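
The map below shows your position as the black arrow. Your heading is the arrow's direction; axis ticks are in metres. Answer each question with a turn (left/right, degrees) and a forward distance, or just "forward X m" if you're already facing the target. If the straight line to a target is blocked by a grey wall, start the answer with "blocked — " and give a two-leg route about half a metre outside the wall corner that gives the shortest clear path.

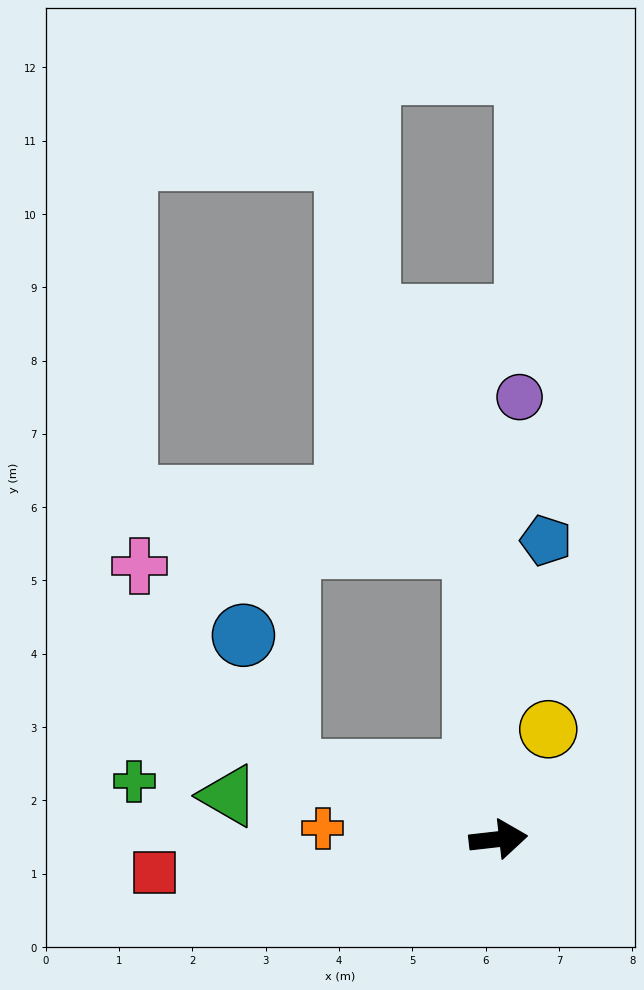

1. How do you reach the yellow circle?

turn left 59°, forward 1.6 m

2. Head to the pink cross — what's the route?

blocked — turn left 156°, forward 3.0 m, then turn right 36°, forward 3.5 m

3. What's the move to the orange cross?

turn left 170°, forward 2.4 m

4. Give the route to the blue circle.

blocked — turn left 156°, forward 3.0 m, then turn right 54°, forward 2.0 m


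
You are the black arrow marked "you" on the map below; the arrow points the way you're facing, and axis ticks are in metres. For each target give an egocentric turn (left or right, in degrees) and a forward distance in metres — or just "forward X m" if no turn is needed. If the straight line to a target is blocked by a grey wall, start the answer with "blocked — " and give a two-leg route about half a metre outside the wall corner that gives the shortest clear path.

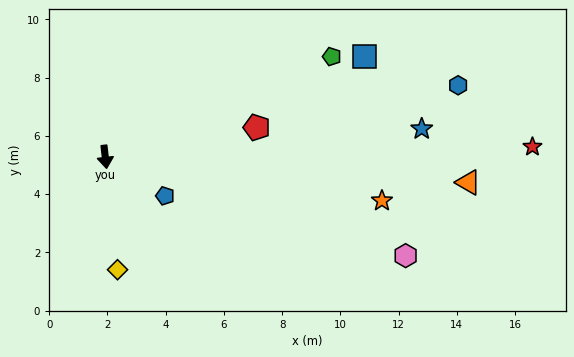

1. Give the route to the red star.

turn left 85°, forward 14.7 m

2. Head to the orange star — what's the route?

turn left 74°, forward 9.6 m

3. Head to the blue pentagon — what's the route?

turn left 50°, forward 2.5 m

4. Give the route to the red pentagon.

turn left 94°, forward 5.3 m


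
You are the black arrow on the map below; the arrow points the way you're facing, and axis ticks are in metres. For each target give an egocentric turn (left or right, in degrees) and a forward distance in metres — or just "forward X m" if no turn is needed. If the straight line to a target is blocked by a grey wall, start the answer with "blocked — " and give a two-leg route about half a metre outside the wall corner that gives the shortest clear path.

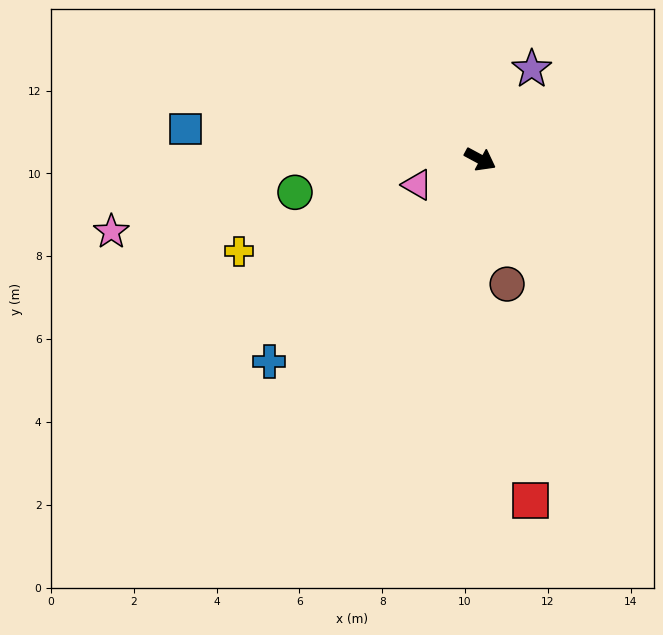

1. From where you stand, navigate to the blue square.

turn right 158°, forward 7.1 m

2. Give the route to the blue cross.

turn right 108°, forward 7.1 m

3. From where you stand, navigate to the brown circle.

turn right 50°, forward 3.1 m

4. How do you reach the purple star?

turn left 89°, forward 2.5 m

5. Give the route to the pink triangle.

turn right 130°, forward 1.6 m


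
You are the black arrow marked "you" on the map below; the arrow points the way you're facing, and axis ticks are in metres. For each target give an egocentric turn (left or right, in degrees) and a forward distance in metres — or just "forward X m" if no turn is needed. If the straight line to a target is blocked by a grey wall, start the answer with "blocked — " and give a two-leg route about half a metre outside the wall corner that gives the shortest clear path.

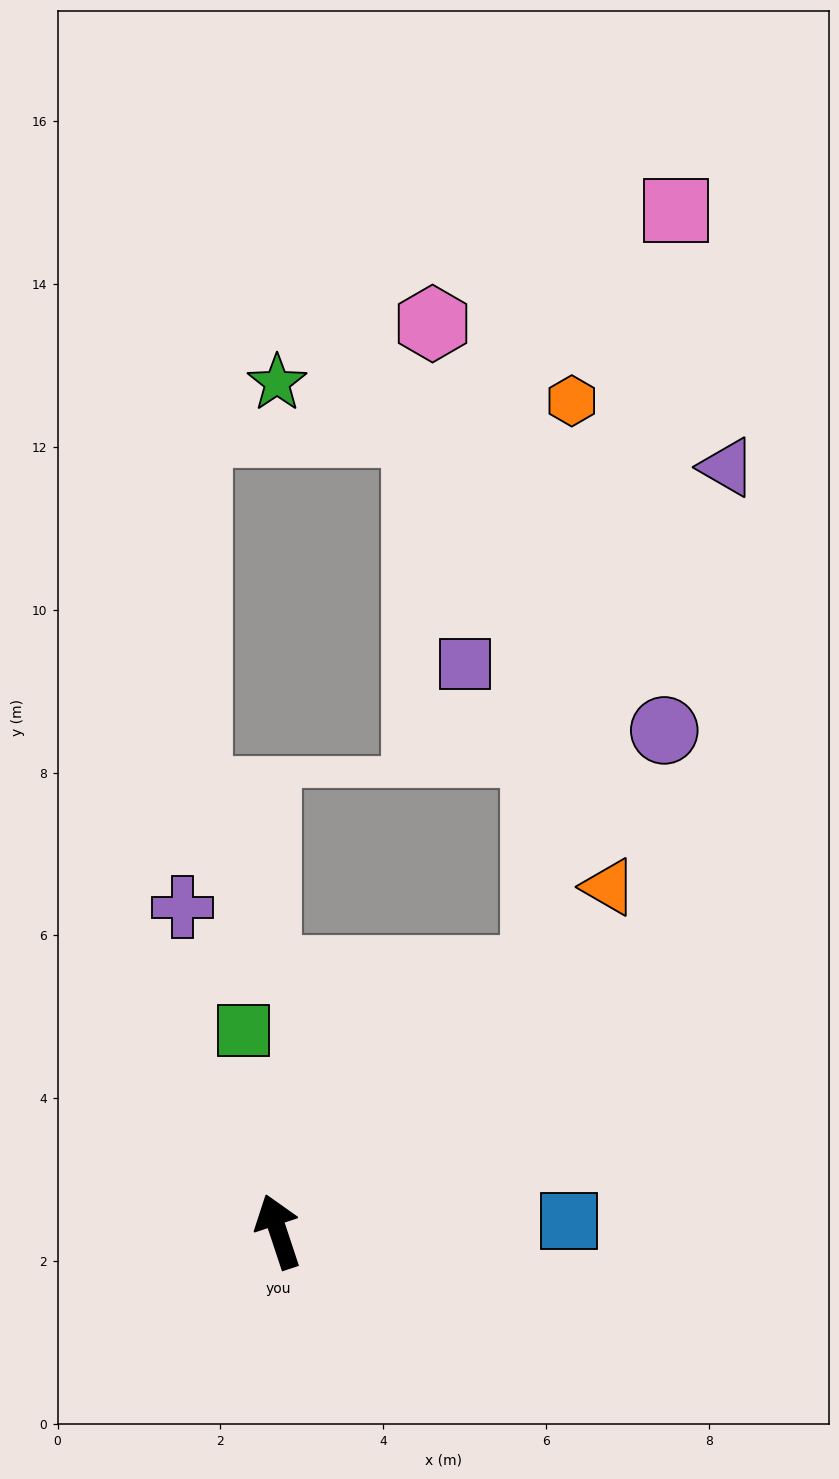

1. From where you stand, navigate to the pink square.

blocked — turn right 63°, forward 4.5 m, then turn left 34°, forward 9.5 m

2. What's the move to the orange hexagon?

blocked — turn right 63°, forward 4.5 m, then turn left 41°, forward 7.0 m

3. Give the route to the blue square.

turn right 106°, forward 3.6 m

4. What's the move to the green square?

turn right 9°, forward 2.5 m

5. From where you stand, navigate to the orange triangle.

turn right 62°, forward 5.9 m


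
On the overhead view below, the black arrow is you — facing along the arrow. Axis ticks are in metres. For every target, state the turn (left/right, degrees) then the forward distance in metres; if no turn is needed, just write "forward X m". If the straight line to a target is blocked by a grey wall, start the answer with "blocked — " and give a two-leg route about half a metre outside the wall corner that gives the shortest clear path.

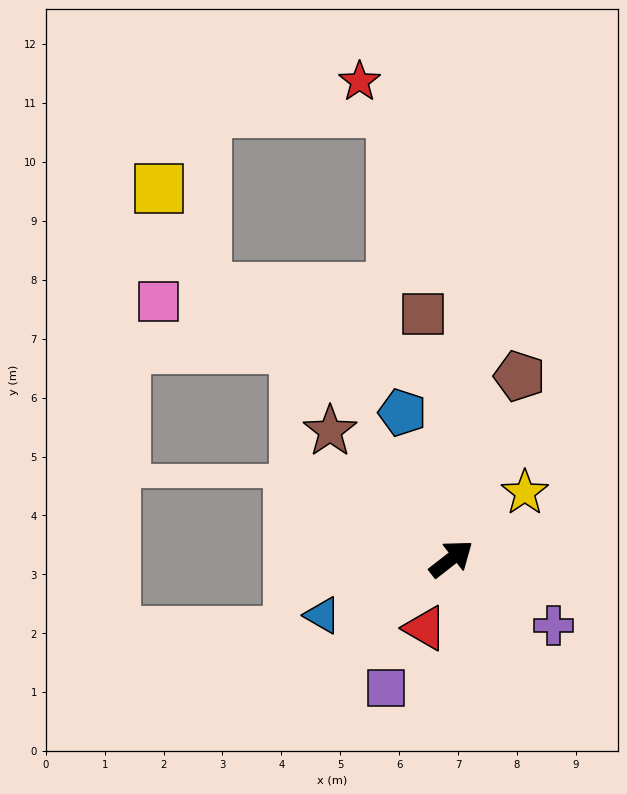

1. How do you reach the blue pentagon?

turn left 71°, forward 2.6 m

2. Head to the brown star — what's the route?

turn left 96°, forward 3.0 m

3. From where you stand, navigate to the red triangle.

turn right 149°, forward 1.3 m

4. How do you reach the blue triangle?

turn left 166°, forward 2.4 m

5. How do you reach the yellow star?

turn left 4°, forward 1.7 m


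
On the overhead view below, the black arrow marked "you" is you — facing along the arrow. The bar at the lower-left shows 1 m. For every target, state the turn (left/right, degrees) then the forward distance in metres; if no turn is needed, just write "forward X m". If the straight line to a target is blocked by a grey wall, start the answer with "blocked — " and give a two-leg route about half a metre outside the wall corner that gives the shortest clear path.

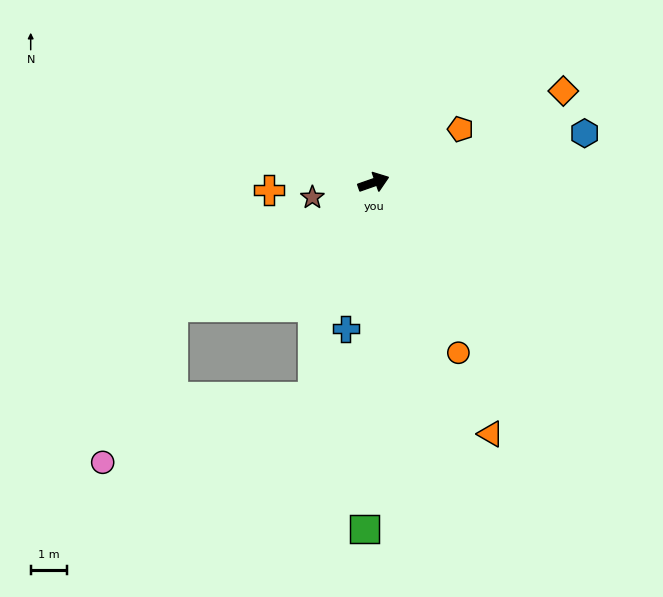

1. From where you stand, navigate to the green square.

turn right 111°, forward 9.6 m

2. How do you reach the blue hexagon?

turn right 6°, forward 6.0 m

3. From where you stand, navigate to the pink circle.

blocked — turn right 168°, forward 6.5 m, then turn left 34°, forward 4.7 m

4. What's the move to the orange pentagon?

turn left 12°, forward 2.8 m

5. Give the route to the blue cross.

turn right 120°, forward 4.1 m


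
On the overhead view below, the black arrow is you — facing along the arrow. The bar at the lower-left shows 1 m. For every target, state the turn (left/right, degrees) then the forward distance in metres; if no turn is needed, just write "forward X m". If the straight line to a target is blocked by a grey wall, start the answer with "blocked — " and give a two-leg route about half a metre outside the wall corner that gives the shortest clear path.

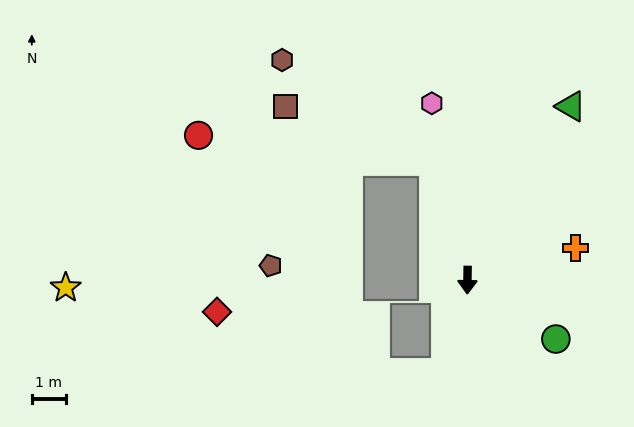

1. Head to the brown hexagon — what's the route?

blocked — turn right 163°, forward 3.6 m, then turn left 40°, forward 5.3 m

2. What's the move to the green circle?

turn left 57°, forward 3.1 m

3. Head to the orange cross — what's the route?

turn left 107°, forward 3.3 m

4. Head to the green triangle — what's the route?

turn left 150°, forward 5.9 m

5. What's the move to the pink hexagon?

turn right 168°, forward 5.3 m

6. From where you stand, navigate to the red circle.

blocked — turn right 163°, forward 3.6 m, then turn left 68°, forward 6.9 m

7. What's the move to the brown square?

blocked — turn right 163°, forward 3.6 m, then turn left 53°, forward 4.6 m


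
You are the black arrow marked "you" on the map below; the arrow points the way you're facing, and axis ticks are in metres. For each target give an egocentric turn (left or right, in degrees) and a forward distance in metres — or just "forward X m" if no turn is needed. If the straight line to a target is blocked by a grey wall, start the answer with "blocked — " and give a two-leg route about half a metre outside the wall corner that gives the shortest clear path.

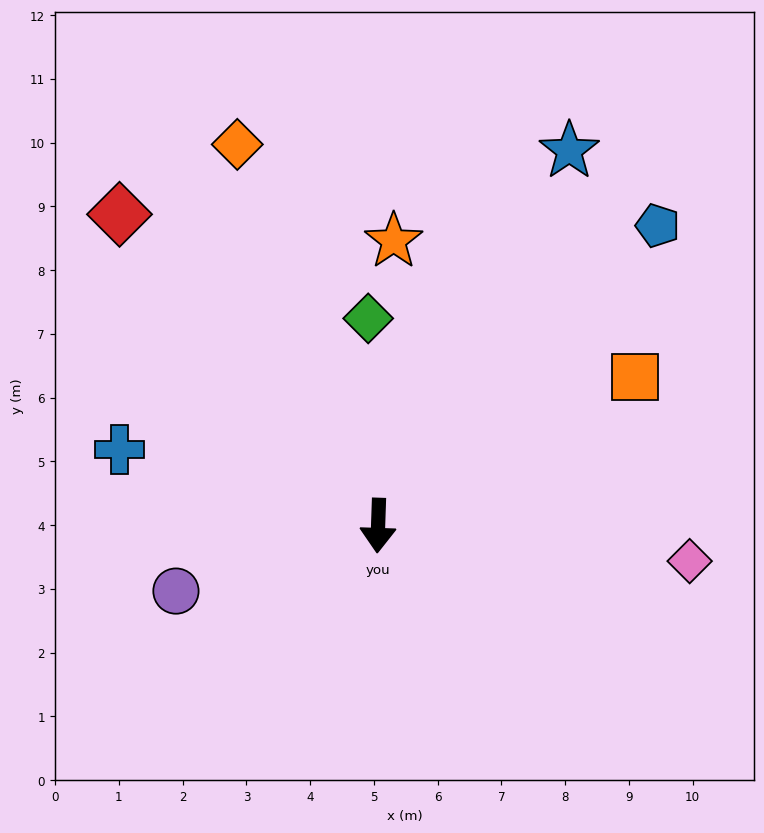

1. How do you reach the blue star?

turn left 155°, forward 6.6 m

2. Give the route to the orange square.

turn left 122°, forward 4.7 m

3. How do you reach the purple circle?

turn right 70°, forward 3.3 m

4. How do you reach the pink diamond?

turn left 85°, forward 4.9 m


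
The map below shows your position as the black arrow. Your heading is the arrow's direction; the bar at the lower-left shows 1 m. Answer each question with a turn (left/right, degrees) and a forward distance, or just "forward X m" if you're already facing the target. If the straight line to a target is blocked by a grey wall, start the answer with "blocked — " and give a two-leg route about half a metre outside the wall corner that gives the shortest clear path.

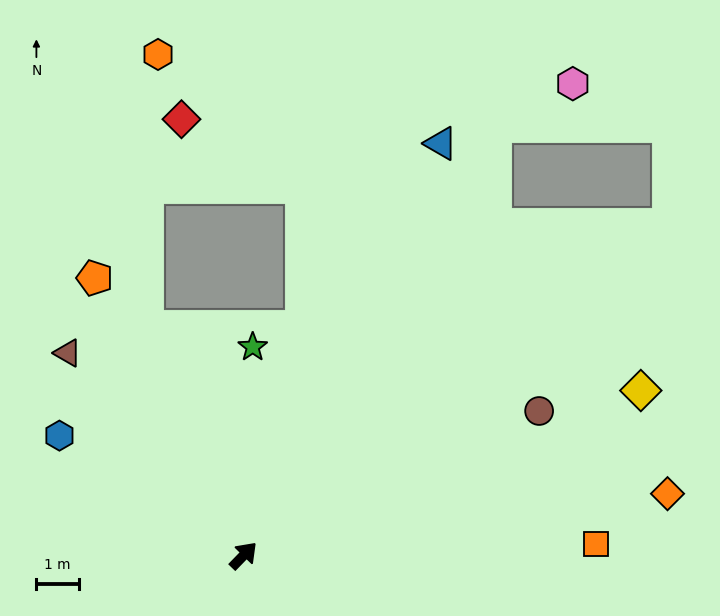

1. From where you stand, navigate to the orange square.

turn right 44°, forward 8.3 m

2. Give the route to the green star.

turn left 42°, forward 4.9 m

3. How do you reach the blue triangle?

turn left 19°, forward 10.8 m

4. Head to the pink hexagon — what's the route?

blocked — turn left 14°, forward 11.7 m, then turn right 32°, forward 2.1 m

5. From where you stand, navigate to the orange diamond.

turn right 38°, forward 10.1 m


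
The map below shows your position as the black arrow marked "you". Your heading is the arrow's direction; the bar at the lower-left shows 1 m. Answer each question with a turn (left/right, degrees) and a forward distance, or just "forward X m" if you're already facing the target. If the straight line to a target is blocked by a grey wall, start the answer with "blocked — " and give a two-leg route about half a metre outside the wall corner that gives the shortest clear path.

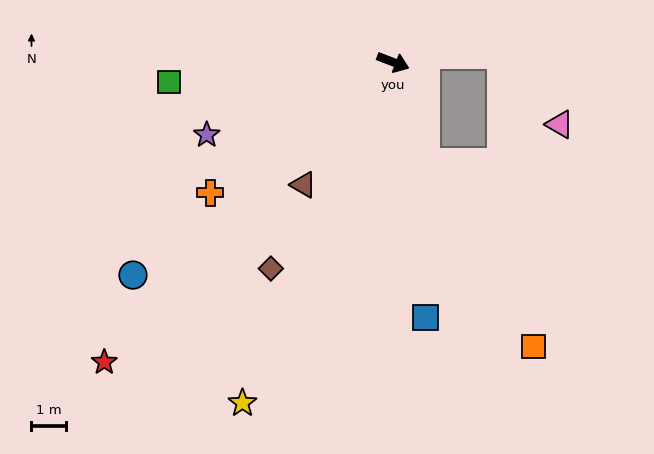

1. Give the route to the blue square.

turn right 62°, forward 7.4 m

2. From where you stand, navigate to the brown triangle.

turn right 105°, forward 4.4 m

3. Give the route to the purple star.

turn right 138°, forward 5.7 m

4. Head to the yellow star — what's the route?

turn right 93°, forward 10.7 m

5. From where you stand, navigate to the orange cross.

turn right 123°, forward 6.4 m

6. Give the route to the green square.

turn right 154°, forward 6.5 m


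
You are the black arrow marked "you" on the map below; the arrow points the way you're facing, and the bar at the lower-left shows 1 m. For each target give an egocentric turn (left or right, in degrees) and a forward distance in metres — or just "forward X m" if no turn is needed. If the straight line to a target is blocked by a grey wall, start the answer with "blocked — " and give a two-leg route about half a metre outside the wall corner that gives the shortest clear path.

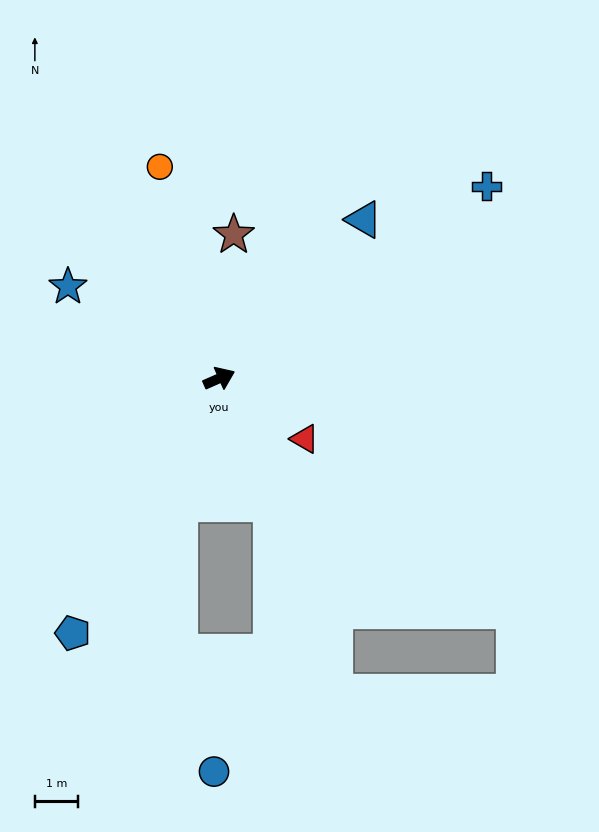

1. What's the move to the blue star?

turn left 125°, forward 4.1 m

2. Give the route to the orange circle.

turn left 82°, forward 5.1 m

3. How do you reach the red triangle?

turn right 59°, forward 2.4 m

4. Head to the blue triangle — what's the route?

turn left 24°, forward 5.0 m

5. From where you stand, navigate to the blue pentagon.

turn right 144°, forward 6.8 m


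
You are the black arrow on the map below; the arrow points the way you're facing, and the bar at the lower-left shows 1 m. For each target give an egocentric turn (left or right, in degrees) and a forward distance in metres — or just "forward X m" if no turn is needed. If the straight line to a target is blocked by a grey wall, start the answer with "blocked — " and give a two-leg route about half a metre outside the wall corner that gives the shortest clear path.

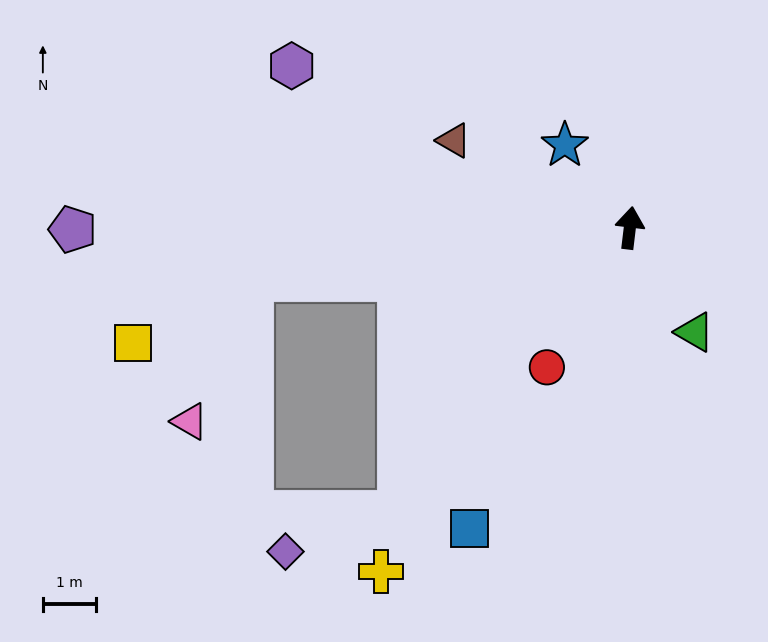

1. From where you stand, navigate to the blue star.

turn left 45°, forward 2.0 m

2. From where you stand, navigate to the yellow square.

blocked — turn left 105°, forward 7.2 m, then turn left 20°, forward 2.5 m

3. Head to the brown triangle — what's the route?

turn left 70°, forward 3.7 m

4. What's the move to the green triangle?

turn right 141°, forward 2.3 m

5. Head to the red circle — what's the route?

turn left 156°, forward 3.1 m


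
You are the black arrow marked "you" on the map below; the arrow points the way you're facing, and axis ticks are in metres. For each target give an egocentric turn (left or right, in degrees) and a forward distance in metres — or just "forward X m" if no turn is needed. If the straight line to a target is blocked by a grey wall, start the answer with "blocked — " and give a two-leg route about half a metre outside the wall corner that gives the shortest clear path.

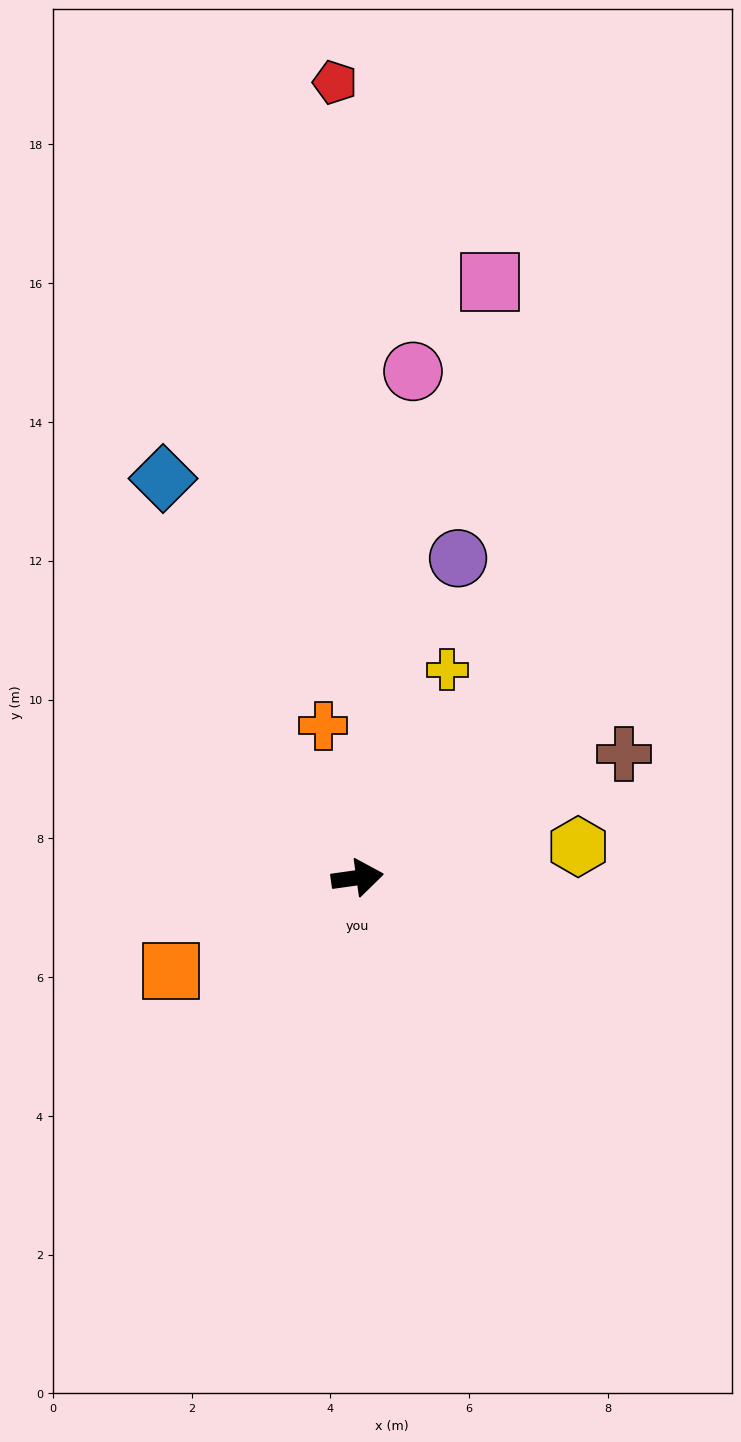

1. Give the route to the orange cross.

turn left 95°, forward 2.2 m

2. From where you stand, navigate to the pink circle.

turn left 76°, forward 7.3 m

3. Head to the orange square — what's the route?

turn right 161°, forward 3.0 m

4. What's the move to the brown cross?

turn left 17°, forward 4.2 m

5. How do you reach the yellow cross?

turn left 59°, forward 3.3 m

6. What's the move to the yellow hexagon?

forward 3.2 m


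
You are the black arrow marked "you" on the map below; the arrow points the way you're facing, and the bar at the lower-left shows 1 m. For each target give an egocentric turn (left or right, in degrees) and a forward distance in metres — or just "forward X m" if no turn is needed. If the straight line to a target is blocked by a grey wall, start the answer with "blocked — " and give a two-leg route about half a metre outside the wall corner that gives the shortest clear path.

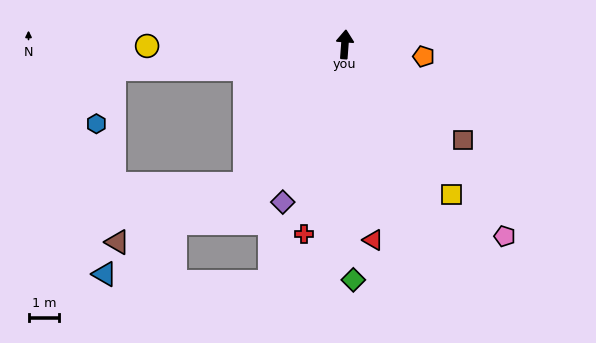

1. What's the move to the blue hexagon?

blocked — turn left 100°, forward 7.6 m, then turn left 68°, forward 1.9 m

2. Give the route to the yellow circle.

turn left 95°, forward 6.5 m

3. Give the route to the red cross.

turn left 172°, forward 6.4 m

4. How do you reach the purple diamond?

turn left 163°, forward 5.5 m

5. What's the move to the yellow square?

turn right 140°, forward 6.0 m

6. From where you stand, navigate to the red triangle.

turn right 167°, forward 6.5 m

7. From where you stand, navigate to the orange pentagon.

turn right 94°, forward 2.6 m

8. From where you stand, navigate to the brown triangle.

blocked — turn left 149°, forward 5.6 m, then turn right 30°, forward 4.6 m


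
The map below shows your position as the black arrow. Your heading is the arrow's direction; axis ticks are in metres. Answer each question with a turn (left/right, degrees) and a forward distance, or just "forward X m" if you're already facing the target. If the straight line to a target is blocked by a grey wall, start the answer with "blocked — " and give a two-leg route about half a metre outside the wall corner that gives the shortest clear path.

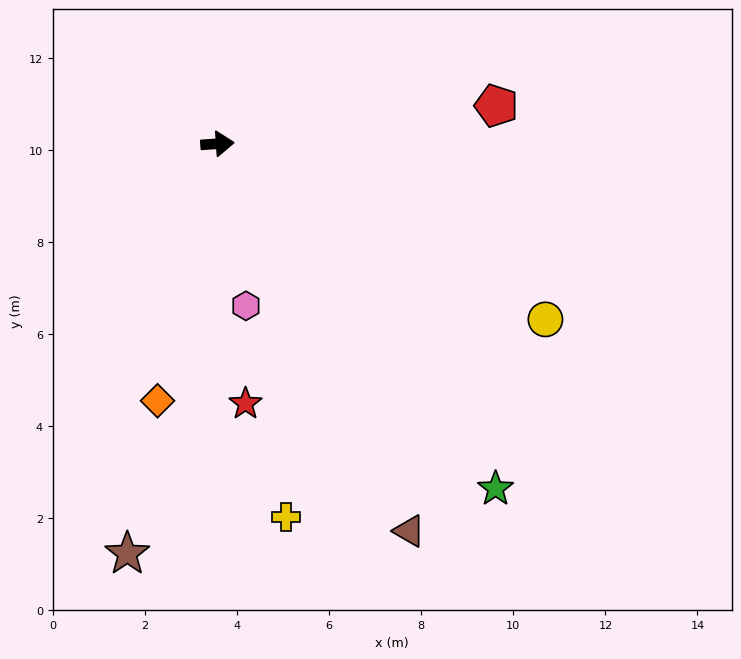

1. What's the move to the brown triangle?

turn right 68°, forward 9.4 m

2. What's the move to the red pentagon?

turn left 4°, forward 6.1 m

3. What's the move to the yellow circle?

turn right 32°, forward 8.1 m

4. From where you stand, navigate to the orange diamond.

turn right 107°, forward 5.7 m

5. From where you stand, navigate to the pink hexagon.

turn right 84°, forward 3.6 m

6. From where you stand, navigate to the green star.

turn right 55°, forward 9.6 m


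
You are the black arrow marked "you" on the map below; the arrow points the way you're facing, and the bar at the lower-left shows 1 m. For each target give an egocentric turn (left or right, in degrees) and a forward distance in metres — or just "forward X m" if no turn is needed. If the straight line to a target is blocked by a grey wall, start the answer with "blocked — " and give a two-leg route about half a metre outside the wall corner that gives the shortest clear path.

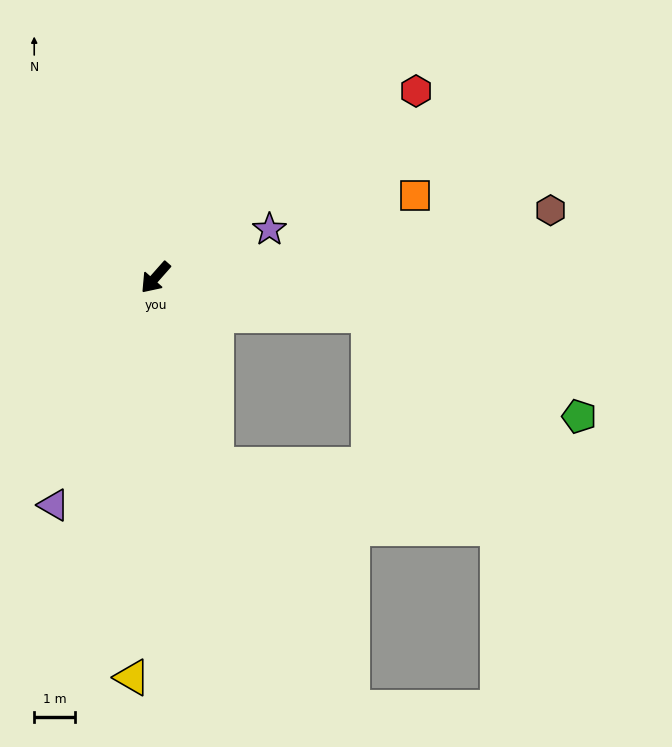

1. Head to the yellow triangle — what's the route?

turn left 38°, forward 9.8 m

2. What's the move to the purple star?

turn left 154°, forward 3.0 m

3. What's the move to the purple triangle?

turn left 17°, forward 6.1 m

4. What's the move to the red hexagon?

turn left 167°, forward 7.9 m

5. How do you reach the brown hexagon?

turn left 141°, forward 9.8 m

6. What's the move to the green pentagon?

blocked — turn left 121°, forward 5.3 m, then turn right 15°, forward 5.7 m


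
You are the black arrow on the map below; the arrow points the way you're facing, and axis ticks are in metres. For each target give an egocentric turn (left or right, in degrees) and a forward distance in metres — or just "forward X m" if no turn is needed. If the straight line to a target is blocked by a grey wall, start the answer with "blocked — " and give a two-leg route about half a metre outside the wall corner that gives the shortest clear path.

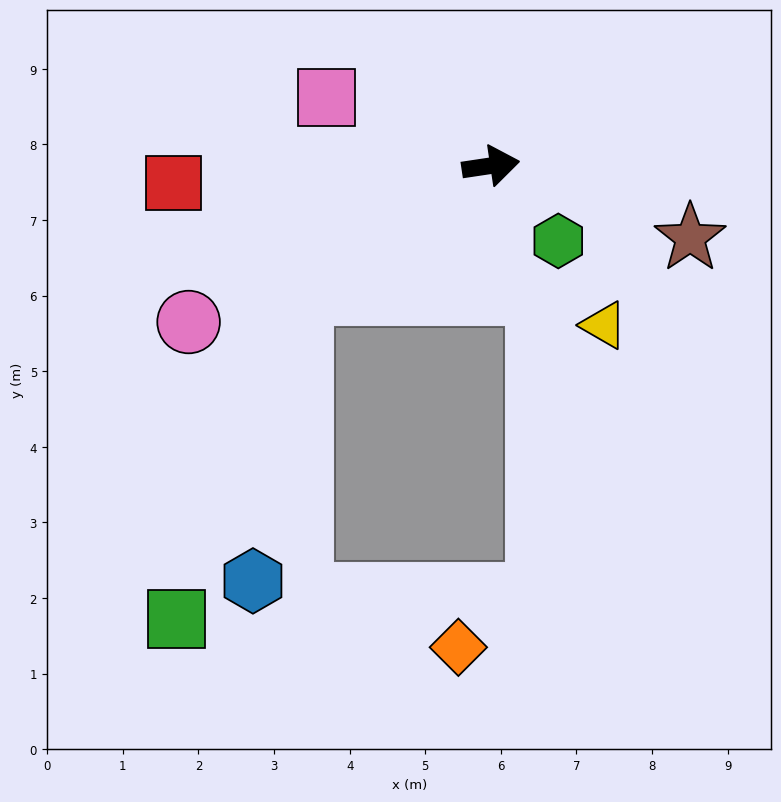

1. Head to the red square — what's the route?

turn left 175°, forward 4.2 m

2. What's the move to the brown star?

turn right 28°, forward 2.8 m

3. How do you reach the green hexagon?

turn right 57°, forward 1.3 m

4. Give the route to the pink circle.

turn right 161°, forward 4.5 m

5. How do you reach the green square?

blocked — turn right 155°, forward 3.0 m, then turn left 36°, forward 4.6 m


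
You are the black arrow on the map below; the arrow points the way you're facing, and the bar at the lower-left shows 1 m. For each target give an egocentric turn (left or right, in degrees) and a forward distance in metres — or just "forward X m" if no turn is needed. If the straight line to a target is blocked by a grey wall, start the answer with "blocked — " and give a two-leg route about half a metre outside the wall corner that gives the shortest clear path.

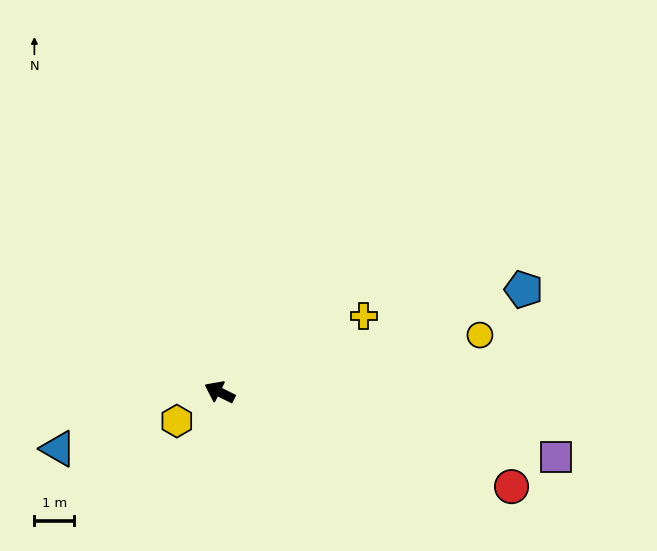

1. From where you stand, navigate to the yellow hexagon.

turn left 61°, forward 1.3 m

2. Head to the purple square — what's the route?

turn right 165°, forward 8.6 m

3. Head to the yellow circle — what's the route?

turn right 141°, forward 6.7 m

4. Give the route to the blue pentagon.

turn right 135°, forward 8.0 m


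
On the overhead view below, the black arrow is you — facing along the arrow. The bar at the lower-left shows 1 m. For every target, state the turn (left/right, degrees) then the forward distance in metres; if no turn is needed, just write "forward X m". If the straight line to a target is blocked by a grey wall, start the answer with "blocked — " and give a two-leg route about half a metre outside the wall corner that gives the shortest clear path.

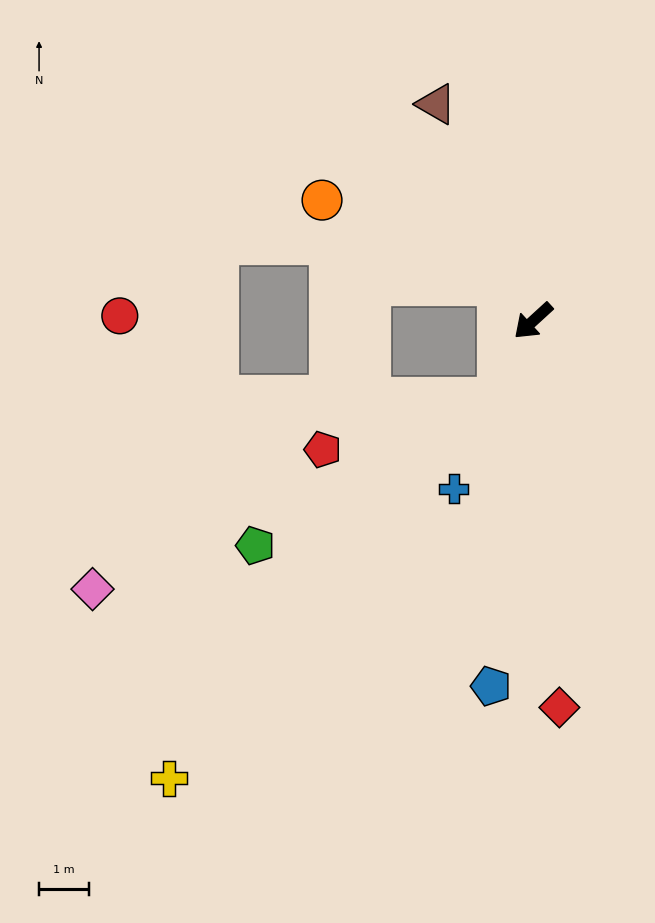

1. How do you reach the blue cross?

turn left 22°, forward 3.7 m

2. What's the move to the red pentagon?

blocked — turn left 23°, forward 1.7 m, then turn right 49°, forward 3.6 m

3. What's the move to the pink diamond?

blocked — turn left 23°, forward 1.7 m, then turn right 40°, forward 8.9 m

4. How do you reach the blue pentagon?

turn left 41°, forward 7.3 m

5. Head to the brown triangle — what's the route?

turn right 108°, forward 4.7 m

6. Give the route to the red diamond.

turn left 51°, forward 7.7 m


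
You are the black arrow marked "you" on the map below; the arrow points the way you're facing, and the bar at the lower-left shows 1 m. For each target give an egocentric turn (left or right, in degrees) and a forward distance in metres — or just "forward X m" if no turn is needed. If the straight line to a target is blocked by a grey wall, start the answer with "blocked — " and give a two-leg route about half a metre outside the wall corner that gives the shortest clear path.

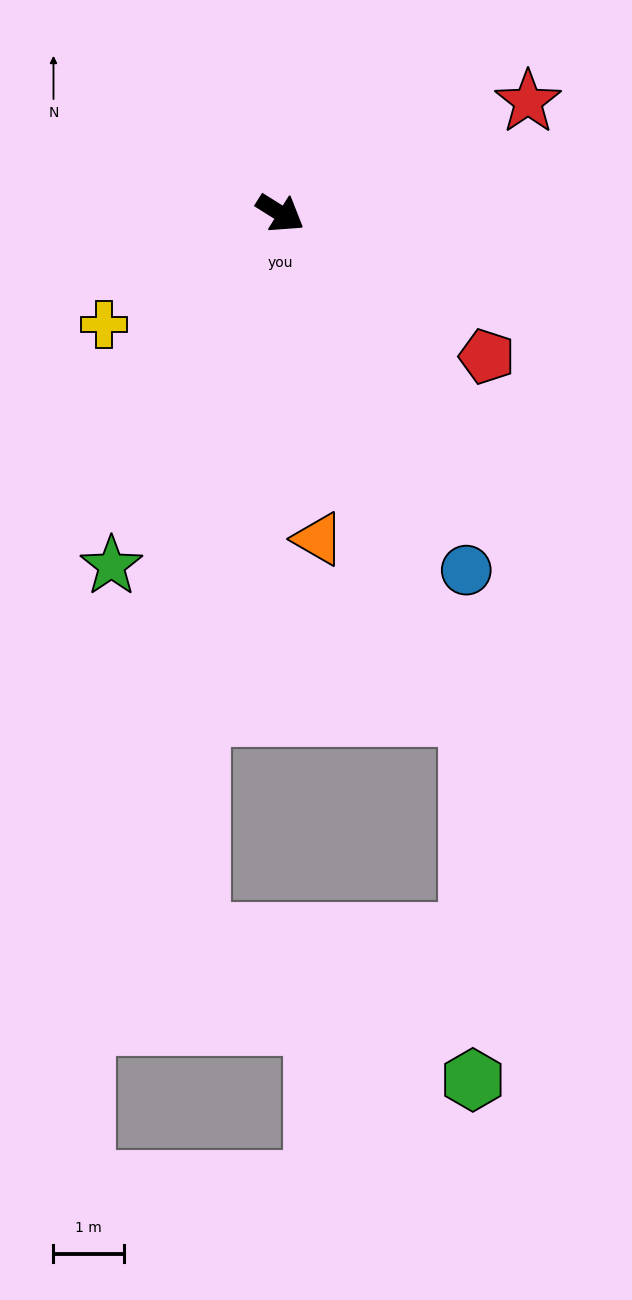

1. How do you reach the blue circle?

turn right 30°, forward 5.7 m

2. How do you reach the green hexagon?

blocked — turn right 37°, forward 7.6 m, then turn right 20°, forward 5.2 m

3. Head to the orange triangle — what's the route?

turn right 51°, forward 4.6 m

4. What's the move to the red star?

turn left 56°, forward 3.8 m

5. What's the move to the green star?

turn right 84°, forward 5.5 m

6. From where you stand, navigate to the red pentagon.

turn right 3°, forward 3.6 m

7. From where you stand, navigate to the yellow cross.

turn right 116°, forward 2.9 m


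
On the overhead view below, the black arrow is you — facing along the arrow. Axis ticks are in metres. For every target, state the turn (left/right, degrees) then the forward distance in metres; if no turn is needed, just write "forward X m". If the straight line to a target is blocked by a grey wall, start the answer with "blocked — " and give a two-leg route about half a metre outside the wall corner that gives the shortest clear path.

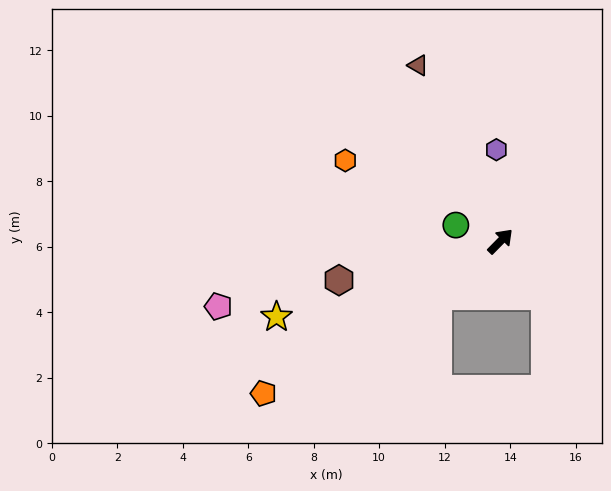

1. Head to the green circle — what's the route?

turn left 115°, forward 1.4 m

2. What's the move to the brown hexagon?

turn left 148°, forward 5.1 m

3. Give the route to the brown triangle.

turn left 70°, forward 5.9 m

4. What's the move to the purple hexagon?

turn left 47°, forward 2.8 m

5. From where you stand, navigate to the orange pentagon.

turn left 167°, forward 8.6 m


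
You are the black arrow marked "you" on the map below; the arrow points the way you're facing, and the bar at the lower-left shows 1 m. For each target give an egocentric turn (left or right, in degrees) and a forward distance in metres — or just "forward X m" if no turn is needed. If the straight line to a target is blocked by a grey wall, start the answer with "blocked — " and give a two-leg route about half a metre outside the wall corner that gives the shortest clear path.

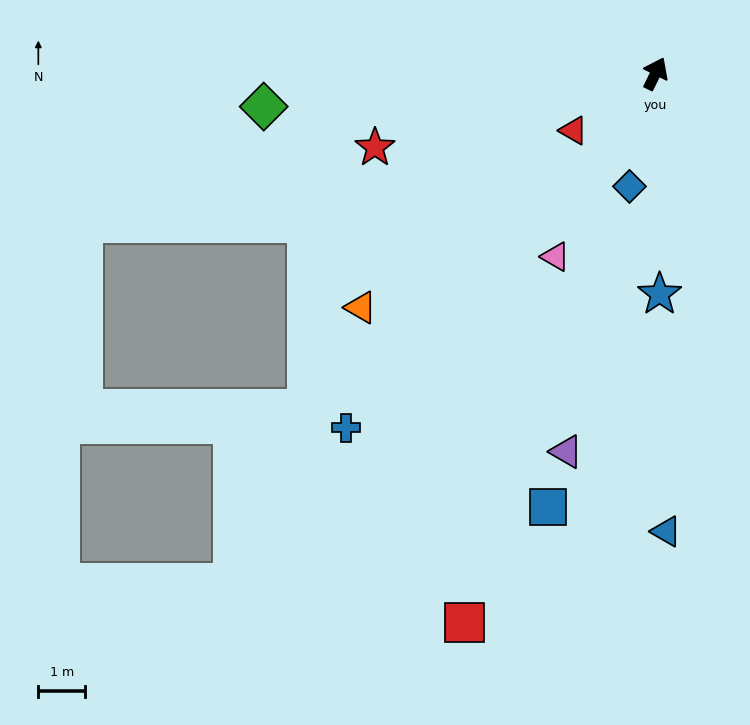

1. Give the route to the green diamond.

turn left 121°, forward 8.4 m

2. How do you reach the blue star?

turn right 153°, forward 4.7 m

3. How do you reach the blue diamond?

turn right 167°, forward 2.5 m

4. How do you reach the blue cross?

turn left 165°, forward 10.0 m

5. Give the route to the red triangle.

turn left 151°, forward 2.1 m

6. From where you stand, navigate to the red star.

turn left 131°, forward 6.2 m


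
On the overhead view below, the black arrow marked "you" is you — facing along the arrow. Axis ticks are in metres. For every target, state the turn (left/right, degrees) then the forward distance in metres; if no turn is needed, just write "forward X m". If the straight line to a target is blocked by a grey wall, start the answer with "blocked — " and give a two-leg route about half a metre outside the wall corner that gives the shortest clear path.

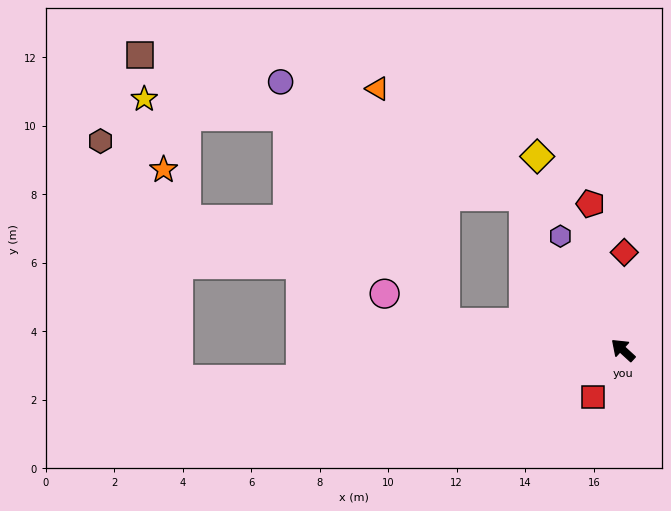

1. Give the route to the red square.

turn left 100°, forward 1.6 m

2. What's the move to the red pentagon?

turn right 35°, forward 4.4 m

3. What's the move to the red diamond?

turn right 48°, forward 2.8 m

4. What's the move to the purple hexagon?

turn right 19°, forward 3.8 m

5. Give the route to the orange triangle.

blocked — turn left 34°, forward 5.2 m, then turn right 65°, forward 7.1 m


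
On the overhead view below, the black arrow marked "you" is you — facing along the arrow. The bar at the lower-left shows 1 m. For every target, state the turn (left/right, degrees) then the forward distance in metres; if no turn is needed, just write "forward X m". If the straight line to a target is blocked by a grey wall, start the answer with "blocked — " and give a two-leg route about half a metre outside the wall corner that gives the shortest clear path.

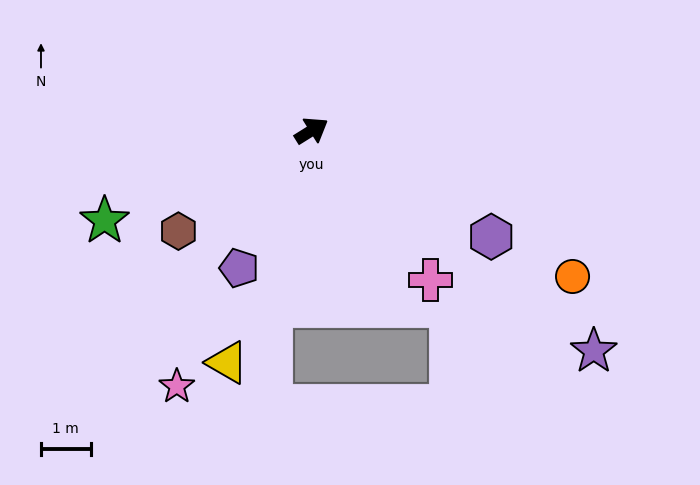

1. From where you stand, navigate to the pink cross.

turn right 84°, forward 3.8 m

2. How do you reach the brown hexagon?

turn right 175°, forward 3.4 m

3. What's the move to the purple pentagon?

turn right 150°, forward 3.1 m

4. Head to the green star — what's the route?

turn left 172°, forward 4.5 m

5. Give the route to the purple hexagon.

turn right 63°, forward 4.2 m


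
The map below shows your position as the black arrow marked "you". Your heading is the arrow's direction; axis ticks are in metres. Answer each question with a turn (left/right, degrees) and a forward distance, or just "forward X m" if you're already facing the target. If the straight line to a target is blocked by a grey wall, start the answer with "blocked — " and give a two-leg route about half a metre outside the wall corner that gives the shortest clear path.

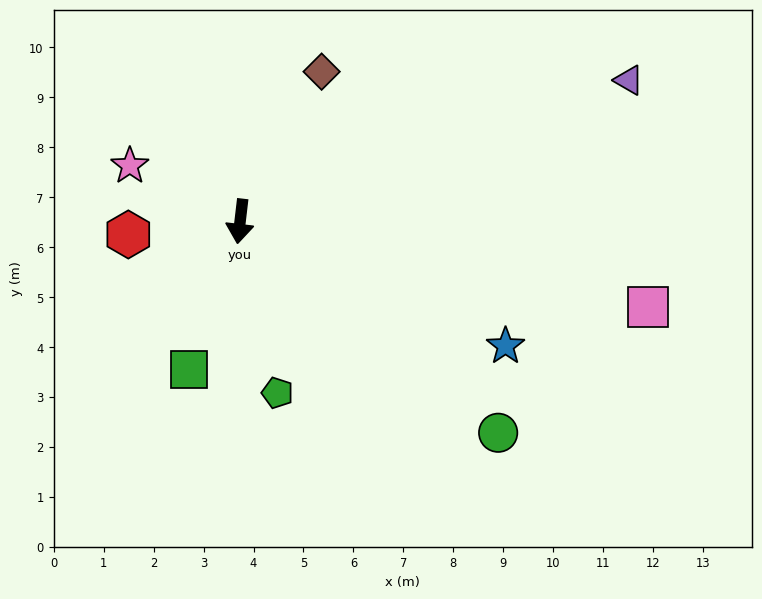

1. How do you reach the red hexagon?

turn right 77°, forward 2.3 m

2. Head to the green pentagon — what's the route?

turn left 19°, forward 3.5 m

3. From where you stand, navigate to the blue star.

turn left 72°, forward 5.9 m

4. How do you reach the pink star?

turn right 110°, forward 2.5 m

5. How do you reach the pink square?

turn left 85°, forward 8.4 m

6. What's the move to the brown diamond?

turn left 158°, forward 3.4 m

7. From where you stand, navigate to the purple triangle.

turn left 117°, forward 8.3 m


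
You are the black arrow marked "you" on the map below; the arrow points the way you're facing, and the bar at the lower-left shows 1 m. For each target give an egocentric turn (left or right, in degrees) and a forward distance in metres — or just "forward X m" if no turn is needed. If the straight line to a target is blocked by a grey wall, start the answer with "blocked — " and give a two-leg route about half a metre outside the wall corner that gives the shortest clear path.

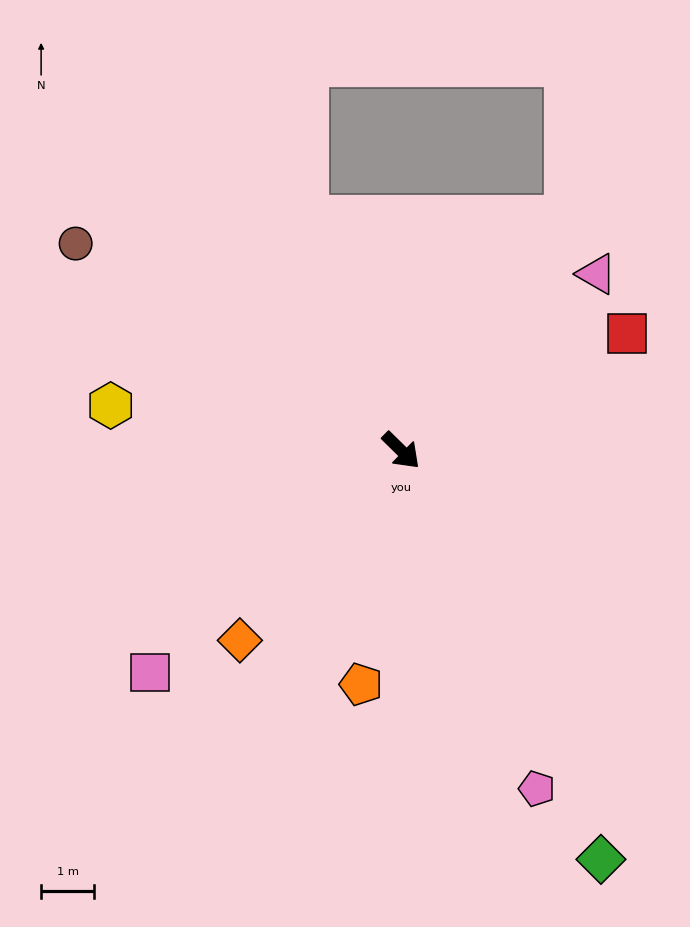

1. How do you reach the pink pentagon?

turn right 24°, forward 6.8 m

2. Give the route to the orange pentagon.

turn right 55°, forward 4.5 m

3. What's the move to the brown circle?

turn right 168°, forward 7.2 m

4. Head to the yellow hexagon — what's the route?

turn right 144°, forward 5.5 m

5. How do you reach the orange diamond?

turn right 86°, forward 4.7 m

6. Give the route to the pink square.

turn right 94°, forward 6.3 m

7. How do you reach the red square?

turn left 72°, forward 4.8 m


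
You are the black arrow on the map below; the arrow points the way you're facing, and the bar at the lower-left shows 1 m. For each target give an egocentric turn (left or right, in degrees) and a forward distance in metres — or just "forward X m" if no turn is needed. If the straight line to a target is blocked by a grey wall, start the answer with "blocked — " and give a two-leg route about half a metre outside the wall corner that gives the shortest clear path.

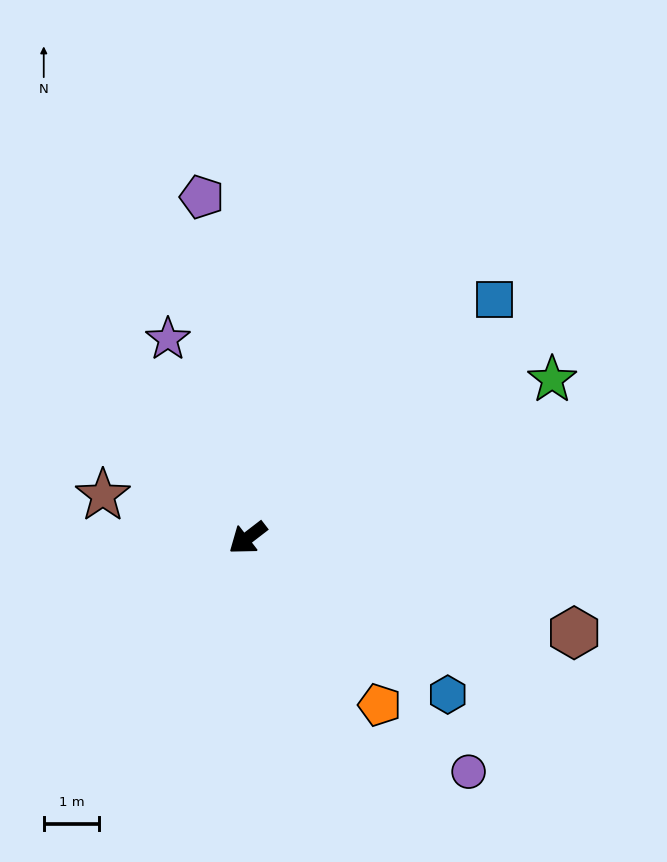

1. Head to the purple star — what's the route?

turn right 106°, forward 3.9 m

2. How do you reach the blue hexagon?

turn left 104°, forward 4.6 m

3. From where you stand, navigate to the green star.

turn left 170°, forward 6.2 m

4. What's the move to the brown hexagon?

turn left 126°, forward 6.2 m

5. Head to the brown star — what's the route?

turn right 54°, forward 2.7 m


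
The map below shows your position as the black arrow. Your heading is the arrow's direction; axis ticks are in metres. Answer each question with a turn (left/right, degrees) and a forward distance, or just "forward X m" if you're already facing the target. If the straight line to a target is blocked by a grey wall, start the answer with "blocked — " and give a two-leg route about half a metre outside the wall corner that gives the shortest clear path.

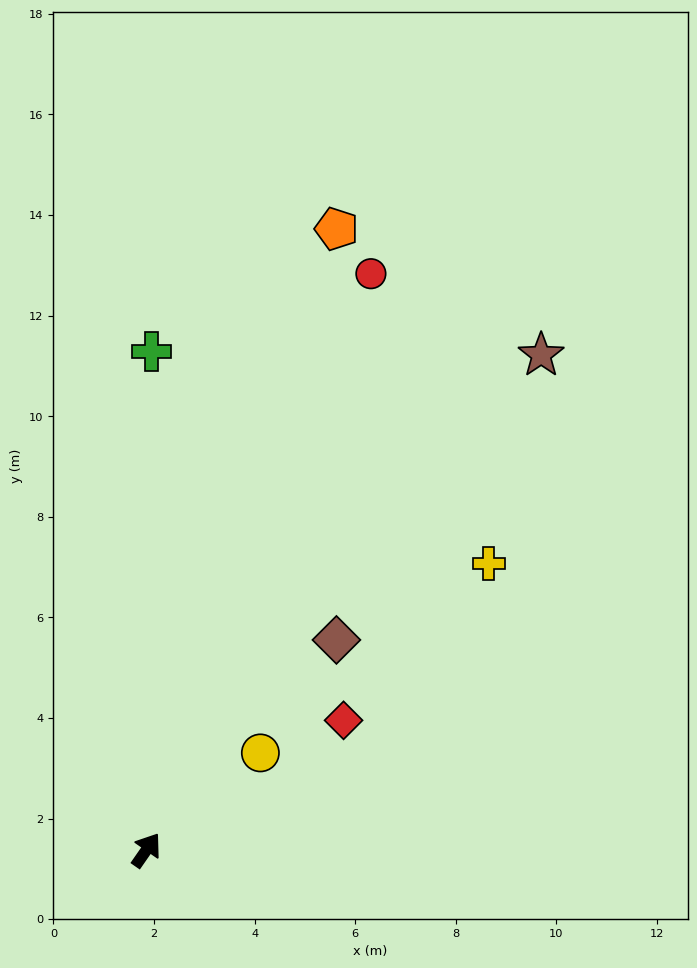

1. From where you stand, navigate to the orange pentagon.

turn left 18°, forward 12.9 m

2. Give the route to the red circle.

turn left 14°, forward 12.3 m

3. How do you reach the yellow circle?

turn right 15°, forward 3.0 m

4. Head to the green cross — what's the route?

turn left 34°, forward 9.9 m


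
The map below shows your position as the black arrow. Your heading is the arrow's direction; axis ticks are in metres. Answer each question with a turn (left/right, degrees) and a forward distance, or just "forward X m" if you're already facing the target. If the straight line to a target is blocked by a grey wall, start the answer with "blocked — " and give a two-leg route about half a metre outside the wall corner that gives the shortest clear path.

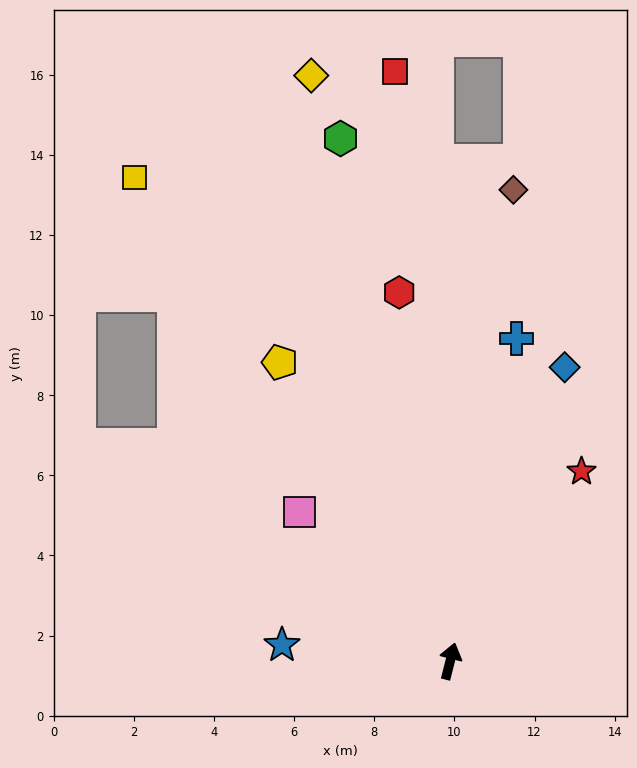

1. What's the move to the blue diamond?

turn right 7°, forward 7.9 m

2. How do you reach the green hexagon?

turn left 26°, forward 13.3 m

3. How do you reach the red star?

turn right 20°, forward 5.8 m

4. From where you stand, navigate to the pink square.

turn left 60°, forward 5.3 m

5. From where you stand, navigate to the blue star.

turn left 99°, forward 4.2 m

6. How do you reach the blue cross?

turn left 3°, forward 8.2 m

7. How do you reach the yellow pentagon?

turn left 44°, forward 8.6 m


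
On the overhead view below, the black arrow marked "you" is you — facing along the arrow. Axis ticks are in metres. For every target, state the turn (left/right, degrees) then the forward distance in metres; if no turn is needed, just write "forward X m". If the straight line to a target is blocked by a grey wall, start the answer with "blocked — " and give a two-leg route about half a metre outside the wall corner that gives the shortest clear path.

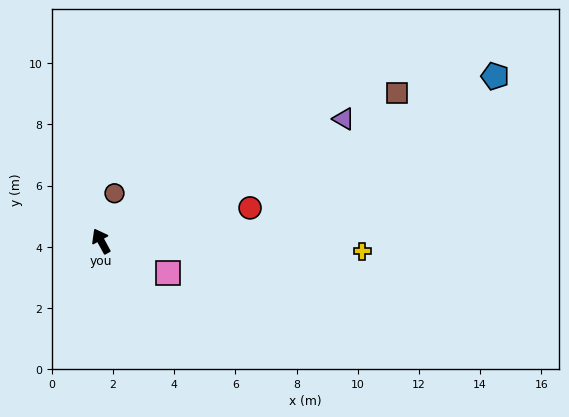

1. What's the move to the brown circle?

turn right 44°, forward 1.6 m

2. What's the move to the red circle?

turn right 106°, forward 5.0 m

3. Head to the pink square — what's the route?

turn right 144°, forward 2.4 m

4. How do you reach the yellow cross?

turn right 121°, forward 8.5 m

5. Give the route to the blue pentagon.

turn right 96°, forward 14.0 m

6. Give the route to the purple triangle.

turn right 92°, forward 8.9 m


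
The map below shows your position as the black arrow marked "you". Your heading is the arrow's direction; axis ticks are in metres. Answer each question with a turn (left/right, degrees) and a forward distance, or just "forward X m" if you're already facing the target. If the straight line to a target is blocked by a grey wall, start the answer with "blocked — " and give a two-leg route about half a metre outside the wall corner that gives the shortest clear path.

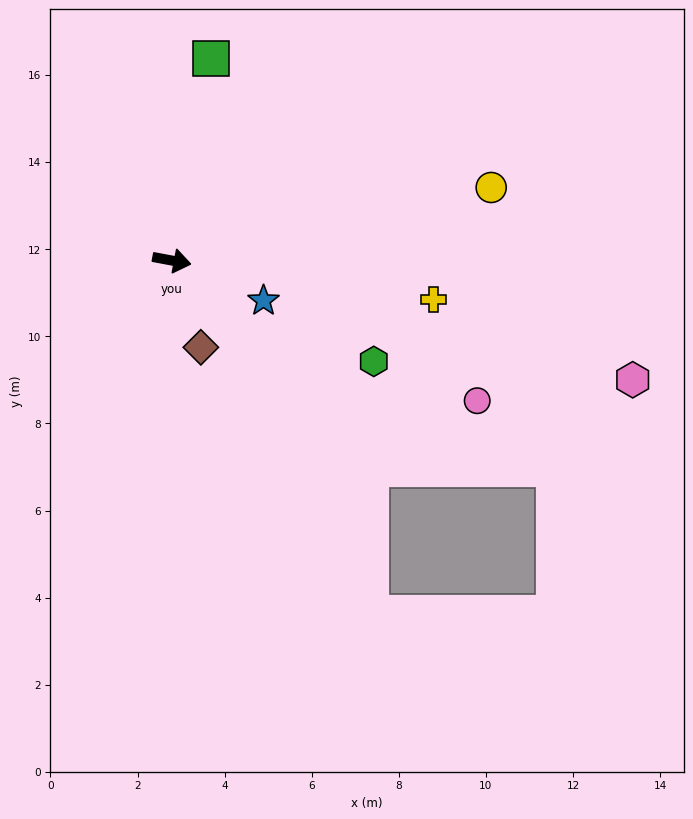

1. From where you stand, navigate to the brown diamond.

turn right 61°, forward 2.1 m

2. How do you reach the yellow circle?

turn left 24°, forward 7.5 m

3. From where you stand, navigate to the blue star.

turn right 13°, forward 2.3 m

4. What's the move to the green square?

turn left 90°, forward 4.7 m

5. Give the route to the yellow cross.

turn left 2°, forward 6.1 m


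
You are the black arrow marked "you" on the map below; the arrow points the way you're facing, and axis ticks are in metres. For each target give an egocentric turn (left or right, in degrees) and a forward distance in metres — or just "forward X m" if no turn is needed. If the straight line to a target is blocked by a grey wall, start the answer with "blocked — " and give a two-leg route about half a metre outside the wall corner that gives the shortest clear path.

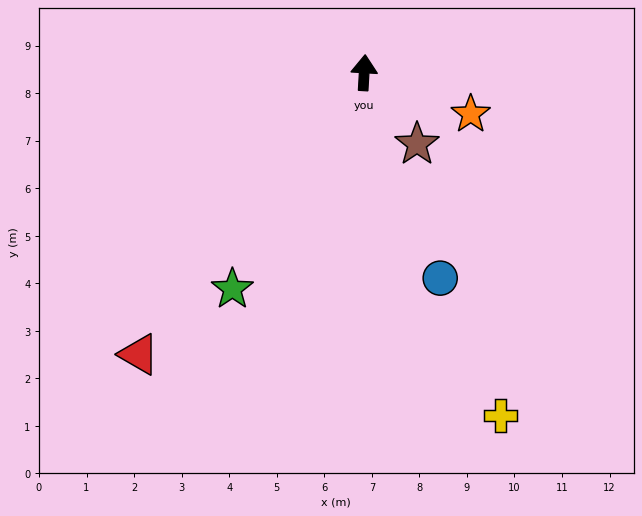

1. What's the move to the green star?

turn left 152°, forward 5.3 m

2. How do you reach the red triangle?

turn left 145°, forward 7.6 m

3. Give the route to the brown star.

turn right 140°, forward 1.9 m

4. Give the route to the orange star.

turn right 108°, forward 2.4 m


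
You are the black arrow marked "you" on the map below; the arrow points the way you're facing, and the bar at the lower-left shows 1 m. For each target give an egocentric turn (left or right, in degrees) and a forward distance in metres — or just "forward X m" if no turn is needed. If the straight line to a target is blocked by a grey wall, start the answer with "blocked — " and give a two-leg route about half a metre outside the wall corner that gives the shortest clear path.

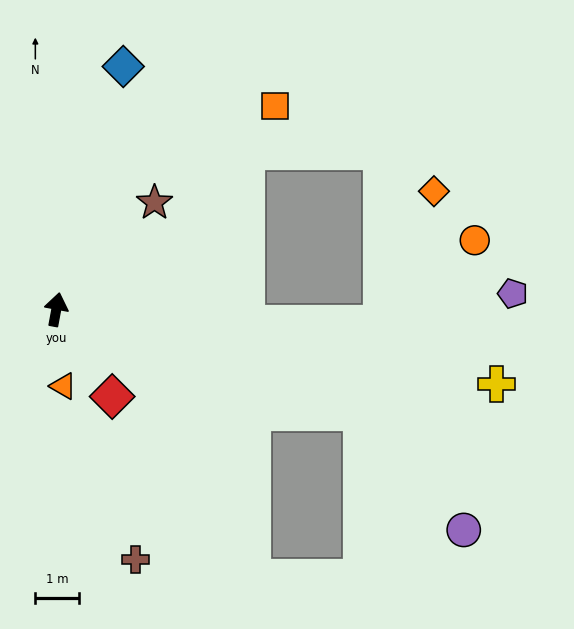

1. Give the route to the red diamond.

turn right 137°, forward 2.4 m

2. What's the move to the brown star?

turn right 32°, forward 3.3 m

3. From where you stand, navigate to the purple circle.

blocked — turn right 98°, forward 7.4 m, then turn right 31°, forward 3.6 m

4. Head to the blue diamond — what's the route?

turn right 5°, forward 5.8 m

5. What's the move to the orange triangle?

turn right 164°, forward 1.8 m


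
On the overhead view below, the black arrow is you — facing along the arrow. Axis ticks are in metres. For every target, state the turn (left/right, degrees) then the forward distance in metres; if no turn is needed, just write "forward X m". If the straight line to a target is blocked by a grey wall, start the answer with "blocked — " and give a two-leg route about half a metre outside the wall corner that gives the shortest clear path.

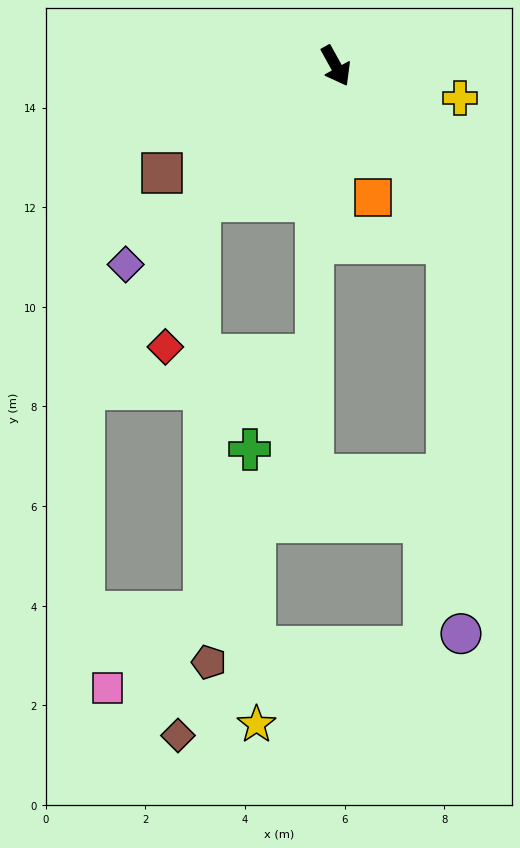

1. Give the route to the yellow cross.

turn left 47°, forward 2.6 m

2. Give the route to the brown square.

turn right 87°, forward 4.1 m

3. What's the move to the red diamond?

blocked — turn right 74°, forward 3.8 m, then turn left 32°, forward 3.0 m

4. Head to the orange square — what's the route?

turn right 13°, forward 2.7 m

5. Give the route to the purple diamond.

turn right 76°, forward 5.8 m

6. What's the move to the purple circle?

blocked — turn left 3°, forward 4.2 m, then turn right 30°, forward 7.9 m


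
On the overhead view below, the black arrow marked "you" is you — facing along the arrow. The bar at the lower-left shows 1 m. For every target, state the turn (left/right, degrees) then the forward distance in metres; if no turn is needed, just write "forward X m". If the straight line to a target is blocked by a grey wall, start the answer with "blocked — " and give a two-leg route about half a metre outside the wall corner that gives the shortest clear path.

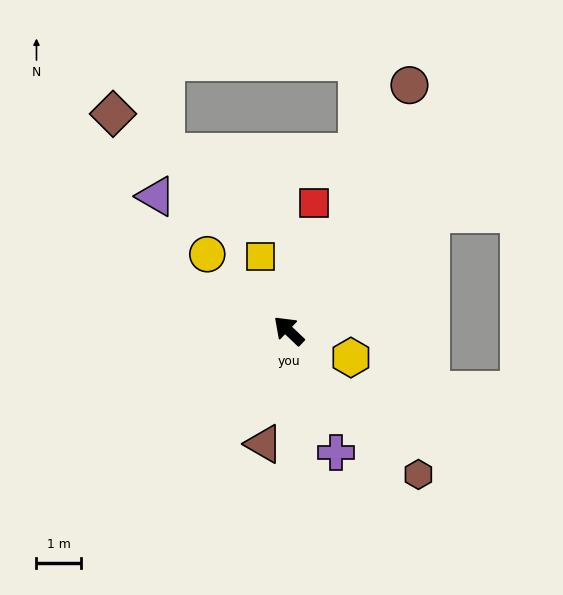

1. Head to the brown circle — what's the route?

turn right 73°, forward 6.2 m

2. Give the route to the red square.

turn right 58°, forward 2.9 m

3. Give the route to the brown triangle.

turn left 121°, forward 2.6 m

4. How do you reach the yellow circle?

forward 2.5 m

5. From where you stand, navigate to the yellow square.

turn right 26°, forward 1.8 m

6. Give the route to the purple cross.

turn left 155°, forward 2.9 m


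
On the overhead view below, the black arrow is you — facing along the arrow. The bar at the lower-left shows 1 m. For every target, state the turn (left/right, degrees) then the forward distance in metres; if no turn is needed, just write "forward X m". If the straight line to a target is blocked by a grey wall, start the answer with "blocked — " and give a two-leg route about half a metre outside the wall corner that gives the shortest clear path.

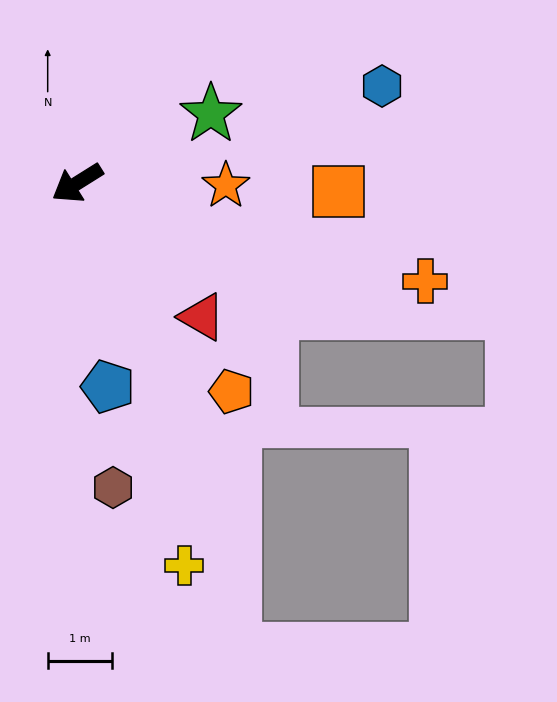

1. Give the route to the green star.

turn left 175°, forward 2.3 m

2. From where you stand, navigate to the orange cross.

turn left 132°, forward 5.6 m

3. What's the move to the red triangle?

turn left 101°, forward 2.8 m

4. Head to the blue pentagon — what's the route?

turn left 67°, forward 3.2 m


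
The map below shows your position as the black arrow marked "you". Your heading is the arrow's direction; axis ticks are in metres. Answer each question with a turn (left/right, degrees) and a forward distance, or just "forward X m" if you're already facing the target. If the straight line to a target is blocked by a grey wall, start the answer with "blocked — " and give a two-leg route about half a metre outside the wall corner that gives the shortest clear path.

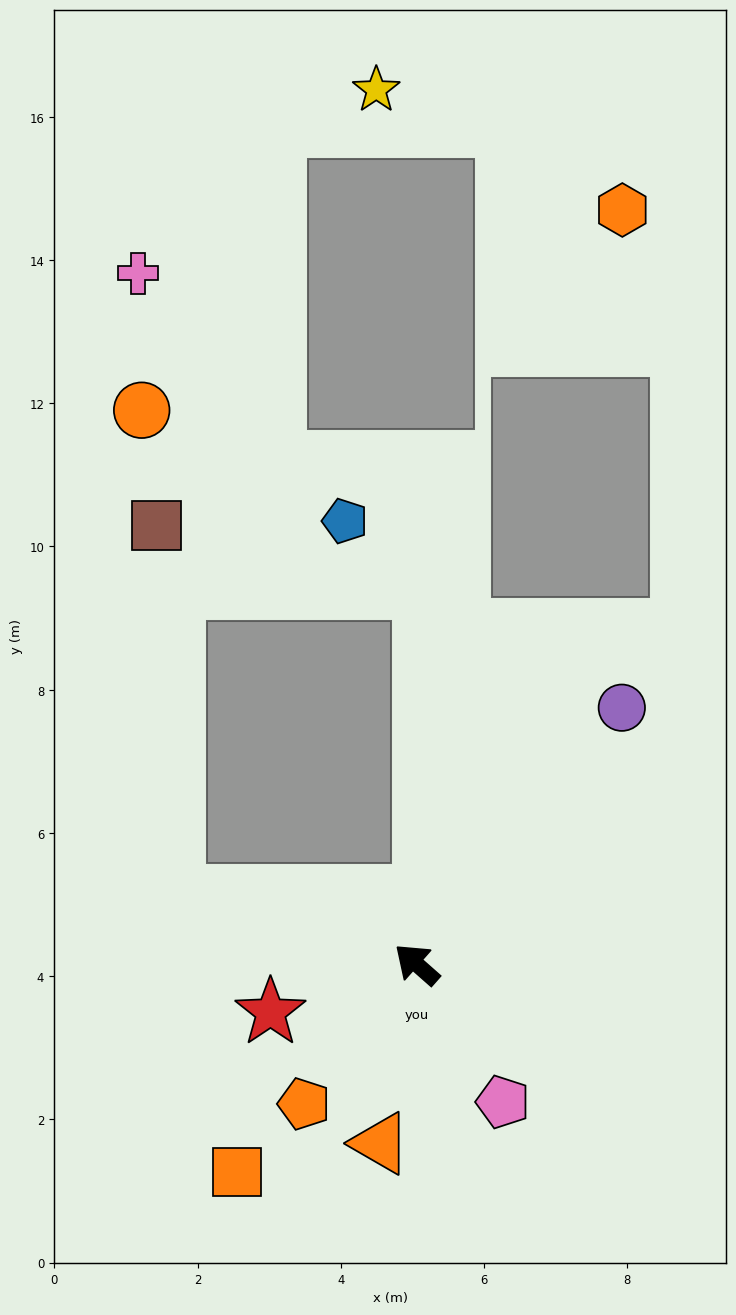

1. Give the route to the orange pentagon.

turn left 93°, forward 2.5 m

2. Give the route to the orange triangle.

turn left 120°, forward 2.6 m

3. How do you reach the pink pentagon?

turn left 163°, forward 2.3 m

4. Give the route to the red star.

turn left 60°, forward 2.1 m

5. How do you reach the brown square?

blocked — turn left 26°, forward 3.5 m, then turn right 72°, forward 5.2 m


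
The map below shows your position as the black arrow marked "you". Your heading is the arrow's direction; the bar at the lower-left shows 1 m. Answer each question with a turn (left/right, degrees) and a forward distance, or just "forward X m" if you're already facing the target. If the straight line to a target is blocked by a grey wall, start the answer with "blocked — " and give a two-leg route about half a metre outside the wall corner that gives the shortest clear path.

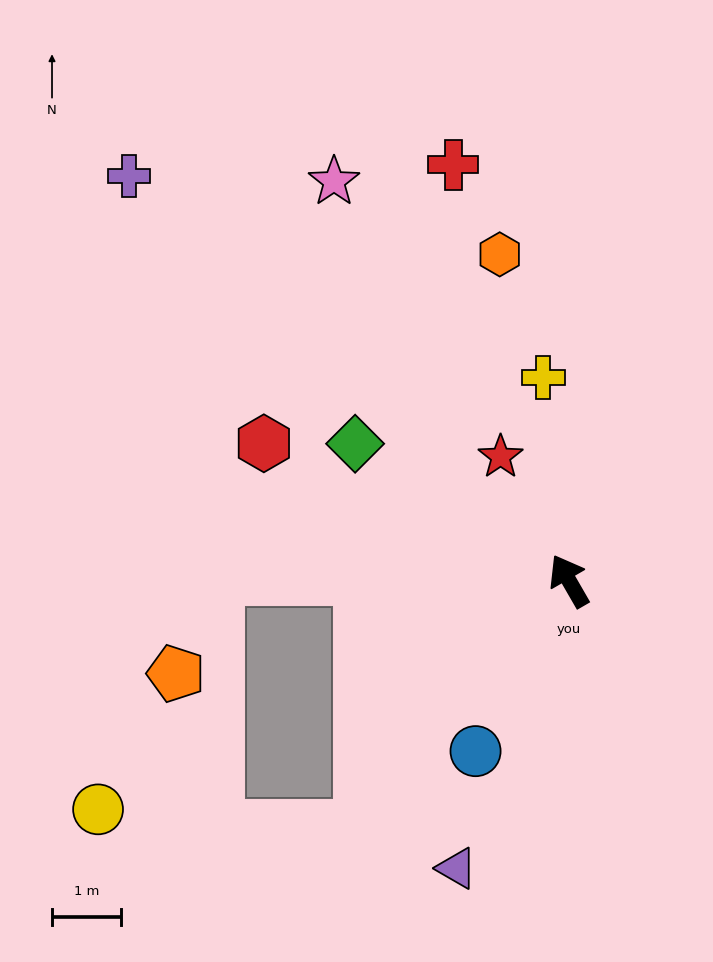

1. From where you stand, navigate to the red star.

forward 2.0 m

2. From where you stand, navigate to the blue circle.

turn left 121°, forward 2.8 m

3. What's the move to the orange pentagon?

blocked — turn left 59°, forward 5.1 m, then turn left 69°, forward 1.5 m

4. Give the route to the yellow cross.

turn right 23°, forward 3.0 m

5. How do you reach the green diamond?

turn left 27°, forward 3.7 m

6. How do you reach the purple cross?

turn left 17°, forward 8.6 m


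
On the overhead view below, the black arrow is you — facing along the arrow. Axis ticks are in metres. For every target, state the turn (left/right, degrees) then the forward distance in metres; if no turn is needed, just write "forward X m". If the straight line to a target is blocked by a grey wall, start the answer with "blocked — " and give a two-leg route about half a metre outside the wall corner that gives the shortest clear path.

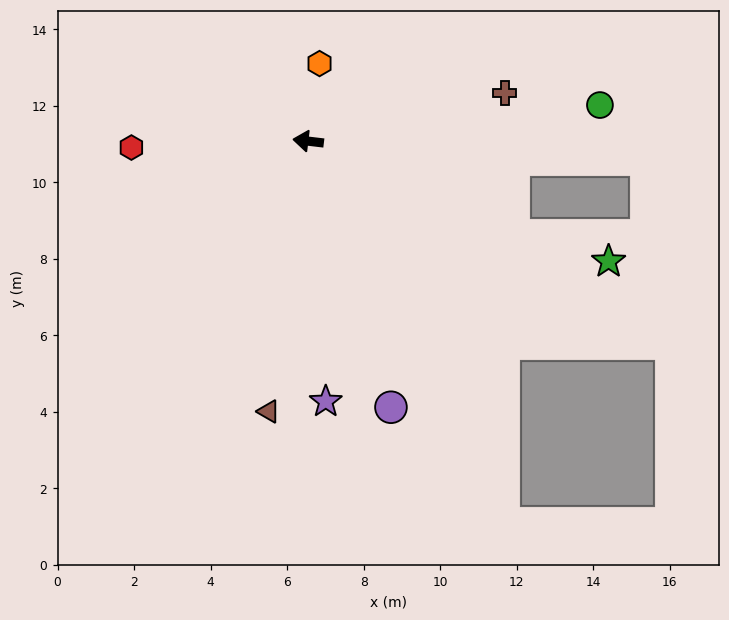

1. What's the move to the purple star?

turn left 101°, forward 6.8 m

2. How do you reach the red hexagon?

turn left 9°, forward 4.6 m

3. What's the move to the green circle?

turn right 166°, forward 7.7 m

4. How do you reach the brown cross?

turn right 160°, forward 5.3 m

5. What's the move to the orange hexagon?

turn right 92°, forward 2.0 m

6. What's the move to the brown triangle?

turn left 88°, forward 7.1 m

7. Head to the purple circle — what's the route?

turn left 114°, forward 7.3 m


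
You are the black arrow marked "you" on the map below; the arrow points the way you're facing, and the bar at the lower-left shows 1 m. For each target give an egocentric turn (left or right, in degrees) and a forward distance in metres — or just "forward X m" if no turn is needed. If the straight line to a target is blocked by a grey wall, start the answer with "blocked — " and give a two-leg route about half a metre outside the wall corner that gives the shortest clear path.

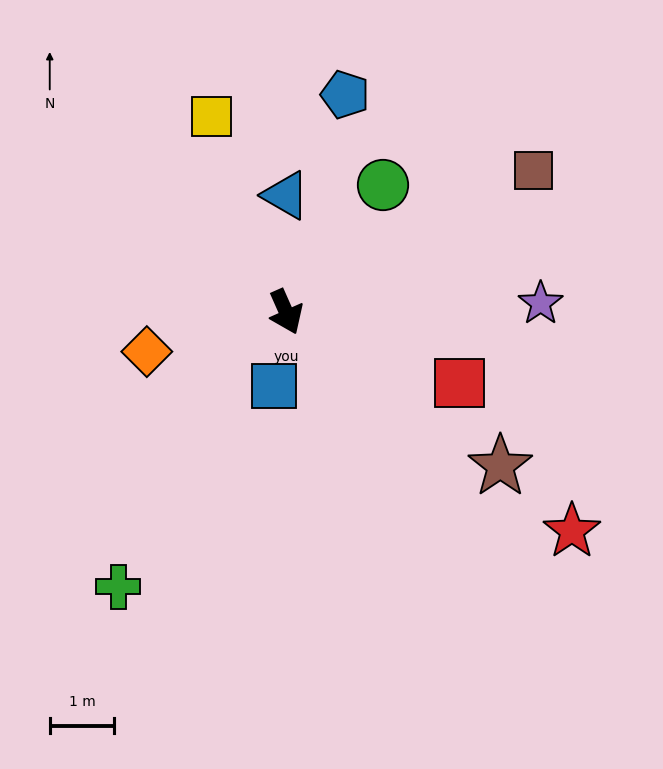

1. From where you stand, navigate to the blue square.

turn right 33°, forward 1.2 m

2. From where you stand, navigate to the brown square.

turn left 96°, forward 4.4 m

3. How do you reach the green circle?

turn left 119°, forward 2.5 m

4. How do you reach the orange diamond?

turn right 98°, forward 2.3 m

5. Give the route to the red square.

turn left 44°, forward 2.9 m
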